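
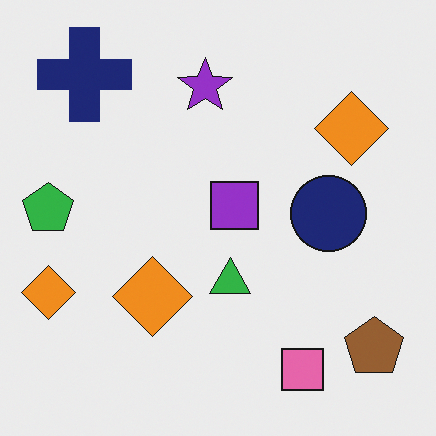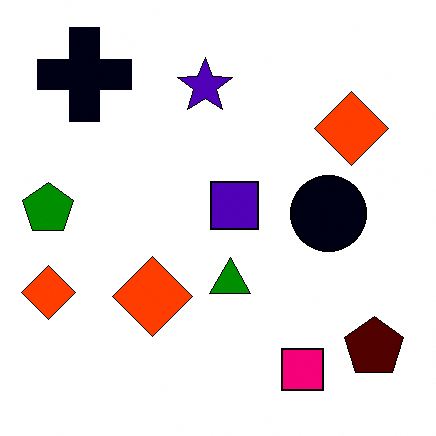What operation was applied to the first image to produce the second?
This is the original image boosted in contrast.

Tones are pushed away from mid-grey across the whole image — a global contrast change.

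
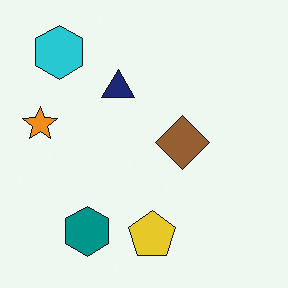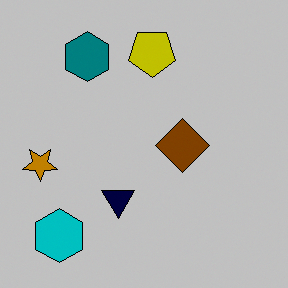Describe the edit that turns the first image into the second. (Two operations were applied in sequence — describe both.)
The second image is the first flipped vertically (top ↔ bottom), then heavily posterized to just a handful of flat colors.

The cyan hexagon is in the top-left of the first image and the bottom-left of the second — shapes on opposite sides of the horizontal midline have swapped in a mirror flip. Each flat color has snapped to a coarser quantized level — most visibly, the near-white background has dropped to a flat grey.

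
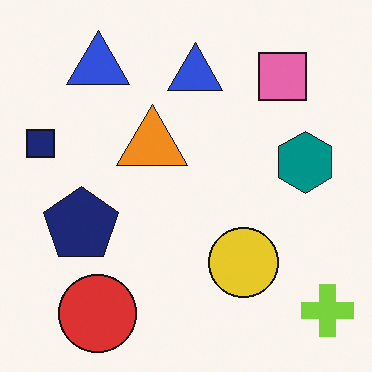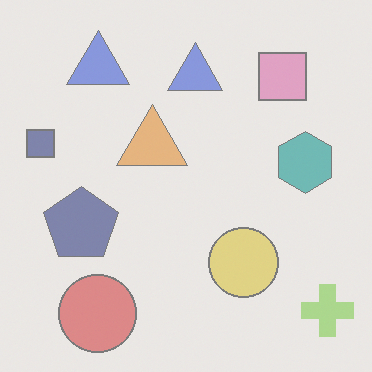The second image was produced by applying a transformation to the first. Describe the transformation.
It was given much lower contrast.

Tones are pushed toward mid-grey across the whole image — a global contrast change.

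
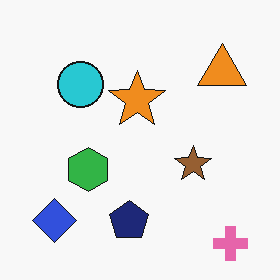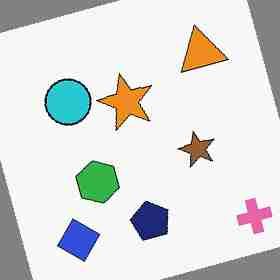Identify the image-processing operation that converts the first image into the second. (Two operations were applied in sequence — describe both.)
It was rotated counter-clockwise by a clearly visible amount, then heavily JPEG-compressed with obvious blocking artifacts.

Every shape is tilted by the same angle and the image corners show triangular fill wedges — a whole-image rotation by a non-right angle. Blocky 8×8 compression artifacts appear around shape edges and the flat background shows ringing — characteristic JPEG degradation.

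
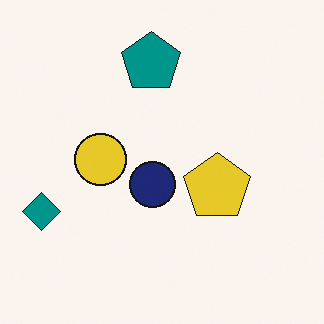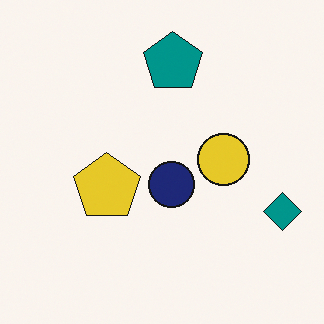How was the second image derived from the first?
Flipped horizontally (left ↔ right).

The teal diamond is in the left of the first image and the right of the second — shapes on opposite sides of the vertical midline have swapped in a mirror flip.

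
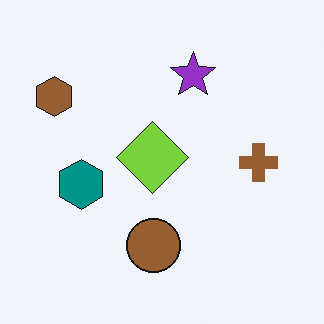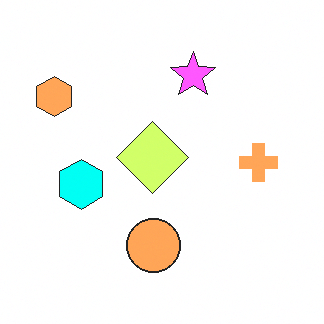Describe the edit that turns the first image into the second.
The transformation is: substantially brightened.

Every pixel — background and shapes alike — is uniformly brightened.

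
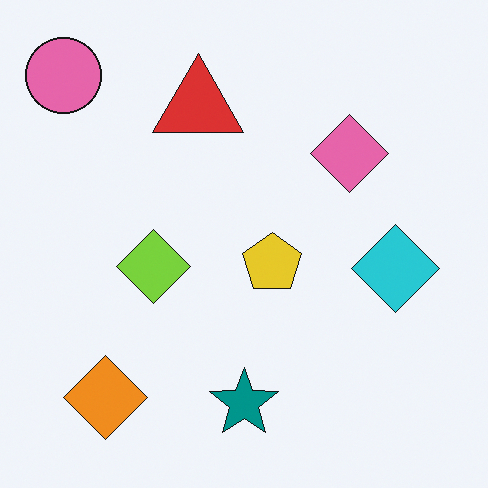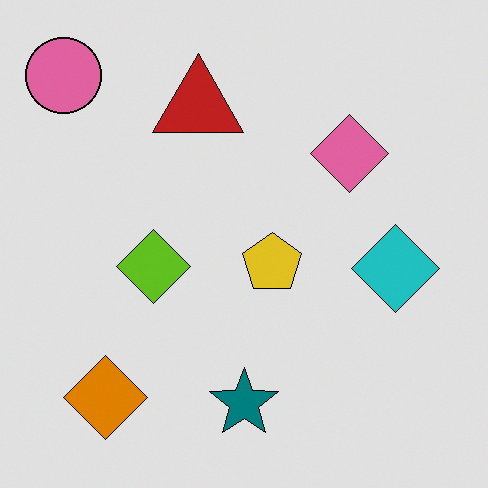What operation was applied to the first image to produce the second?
Posterized to a reduced palette.

Each flat color has snapped to a coarser quantized level — most visibly, the near-white background has dropped to a flat grey.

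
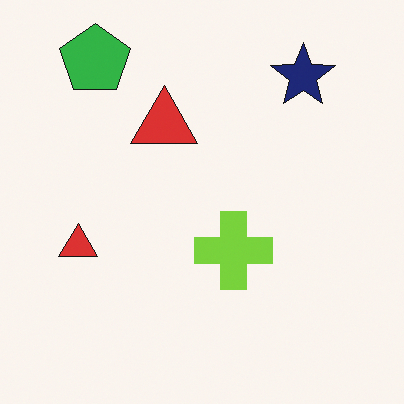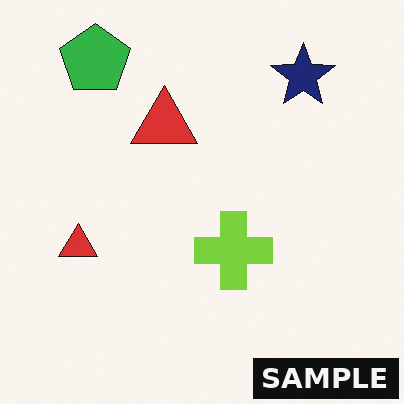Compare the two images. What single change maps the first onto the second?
Watermarked with the text "SAMPLE" in the lower-right corner.

A dark label reading "SAMPLE" appears in the lower-right corner.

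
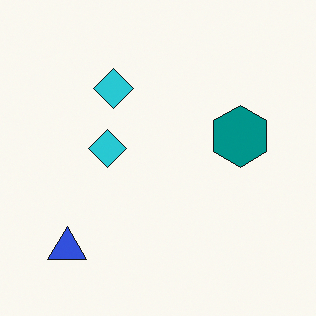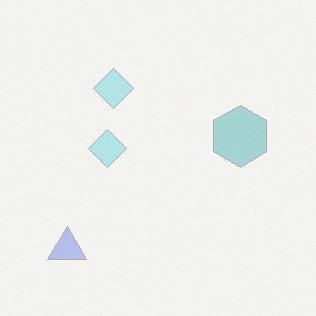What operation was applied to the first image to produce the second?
This is the original image given much lower contrast.

Tones are pushed toward mid-grey across the whole image — a global contrast change.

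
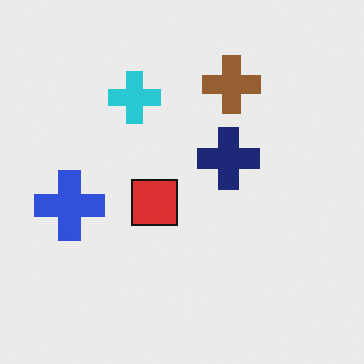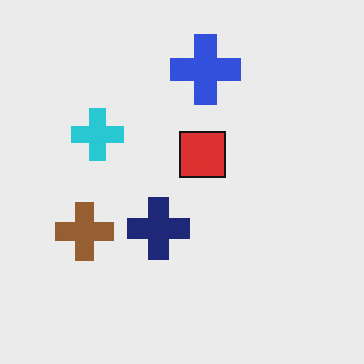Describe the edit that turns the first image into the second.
Transposed (reflected across the top-left ↔ bottom-right diagonal).

Shapes have swapped their row and column positions — what was in the top-right is now in the bottom-left — a diagonal reflection.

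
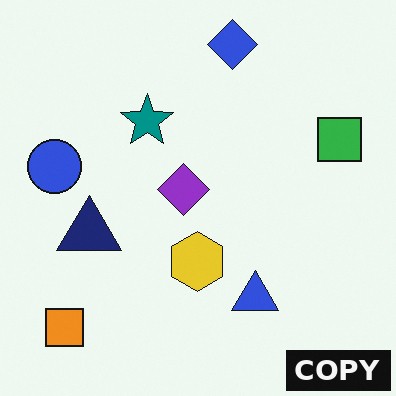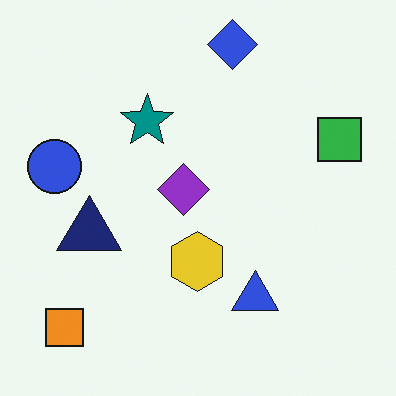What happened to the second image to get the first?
Watermarked with the text "COPY" in the lower-right corner.

A dark label reading "COPY" appears in the lower-right corner.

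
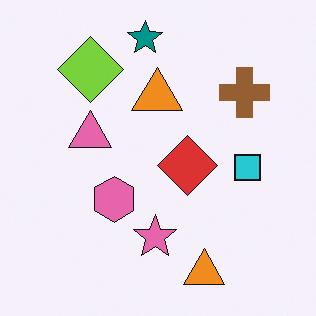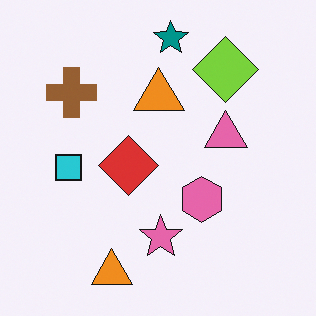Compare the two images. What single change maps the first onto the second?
The image was flipped horizontally (left ↔ right).

The cyan square is in the right of the first image and the left of the second — shapes on opposite sides of the vertical midline have swapped in a mirror flip.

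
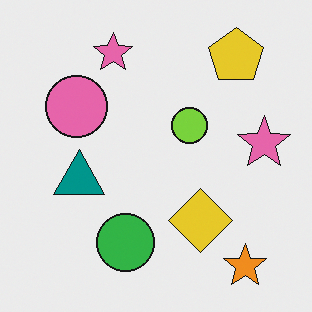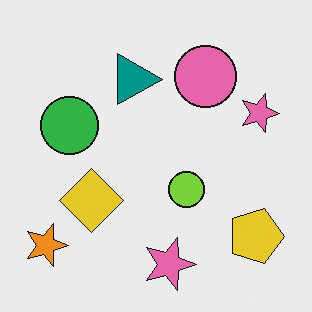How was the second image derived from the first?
This is the original image rotated 90° clockwise.

The orange star sits in the bottom-right of the first image and the bottom-left of the second — consistent with a whole-image 90° clockwise rotation.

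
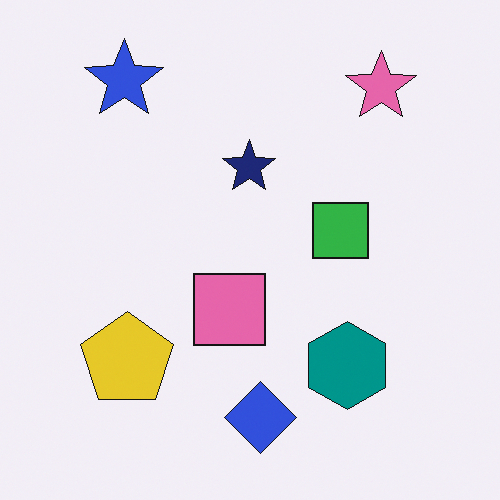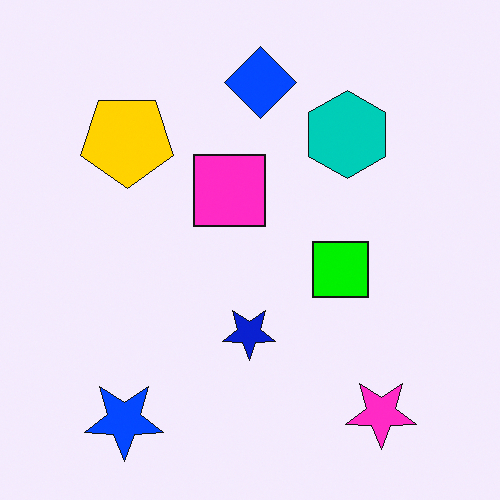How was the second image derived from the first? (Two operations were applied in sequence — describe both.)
The image was flipped vertically (top ↔ bottom), then heavily oversaturated.

The blue star is in the top-left of the first image and the bottom-left of the second — shapes on opposite sides of the horizontal midline have swapped in a mirror flip. All colors are more vivid — a global saturation change.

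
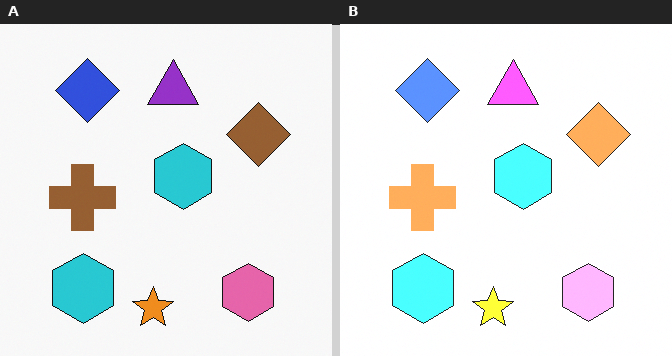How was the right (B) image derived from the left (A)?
This is the original image substantially brightened.

Every pixel — background and shapes alike — is uniformly brightened.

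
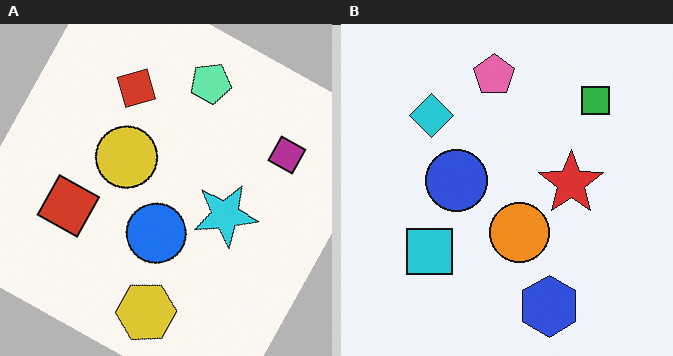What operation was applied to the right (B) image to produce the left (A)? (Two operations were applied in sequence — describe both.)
This is the original image rotated clockwise by a moderate amount, then hue-shifted through roughly half the color wheel.

Every shape is tilted by the same angle and the image corners show triangular fill wedges — a whole-image rotation by a non-right angle. Every shape's color has rotated by the same amount around the hue wheel — a uniform hue shift.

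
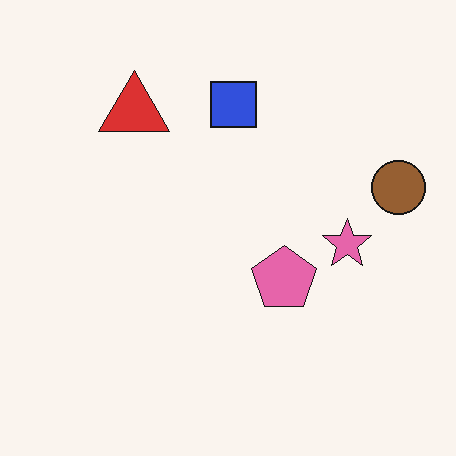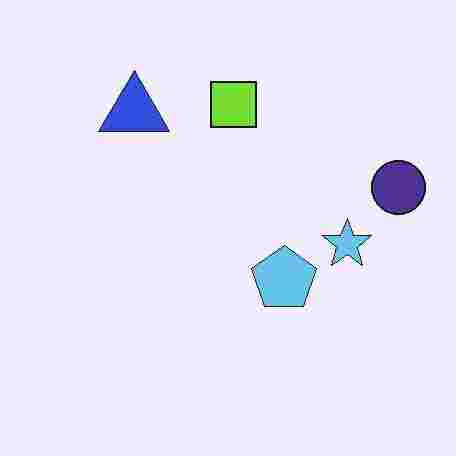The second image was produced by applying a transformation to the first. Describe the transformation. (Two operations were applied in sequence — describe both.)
The second image is the first hue-shifted by a large amount, then degraded with heavy JPEG compression.

Every shape's color has rotated by the same amount around the hue wheel — a uniform hue shift. Blocky 8×8 compression artifacts appear around shape edges and the flat background shows ringing — characteristic JPEG degradation.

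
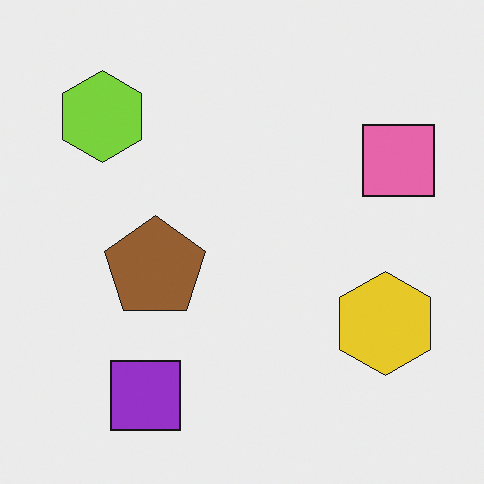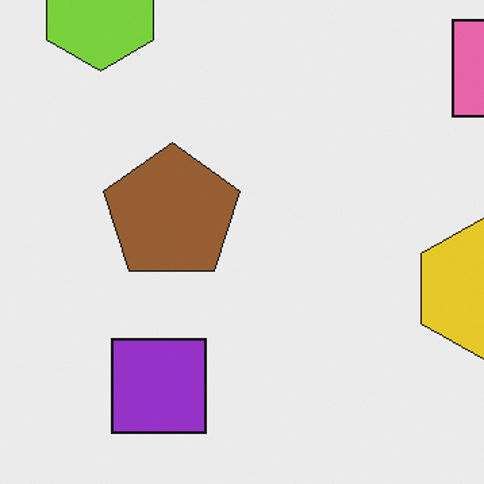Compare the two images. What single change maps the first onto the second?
The second image is the first cropped to a modestly smaller region and rescaled.

The visible shapes are larger and the field of view is narrower; shapes near the original edges may be partly or wholly outside the frame — a crop-and-rescale.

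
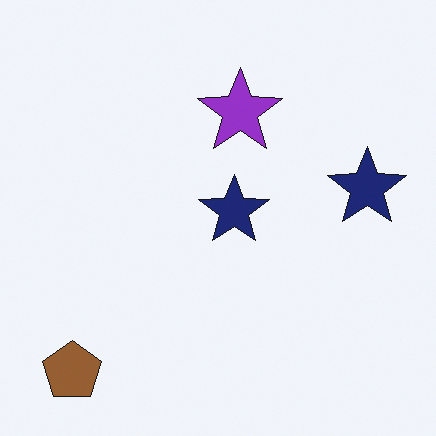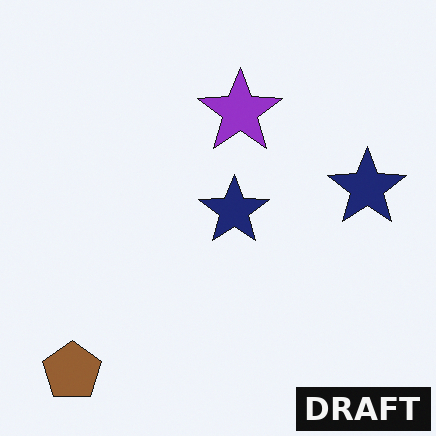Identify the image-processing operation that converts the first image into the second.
This is the original image watermarked with the text "DRAFT" in the lower-right corner.

A dark label reading "DRAFT" appears in the lower-right corner.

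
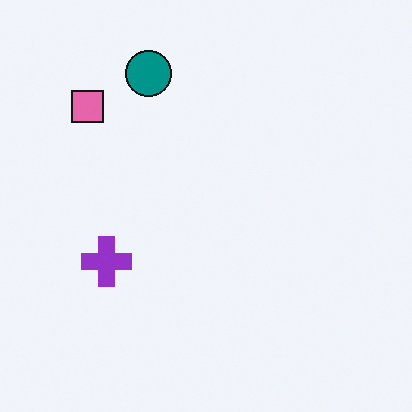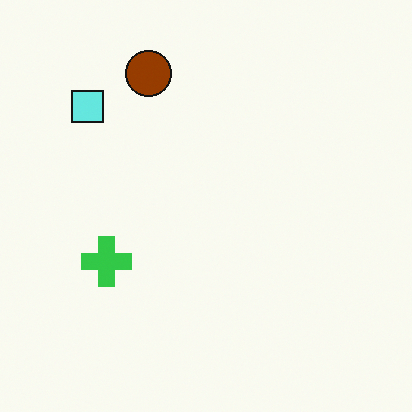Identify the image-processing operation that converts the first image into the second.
Hue-shifted through roughly half the color wheel.

Every shape's color has rotated by the same amount around the hue wheel — a uniform hue shift.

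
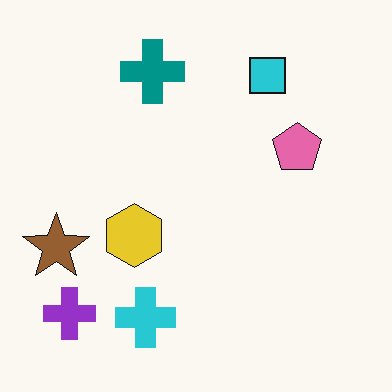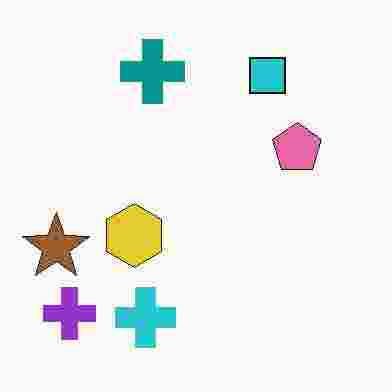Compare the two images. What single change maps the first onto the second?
Degraded with heavy JPEG compression.

Blocky 8×8 compression artifacts appear around shape edges and the flat background shows ringing — characteristic JPEG degradation.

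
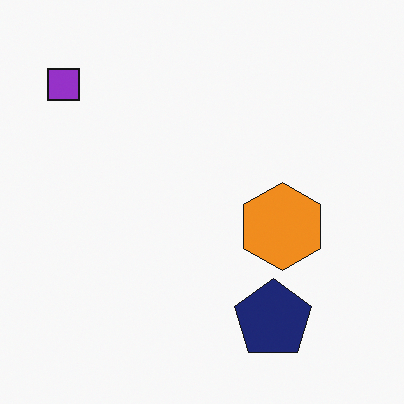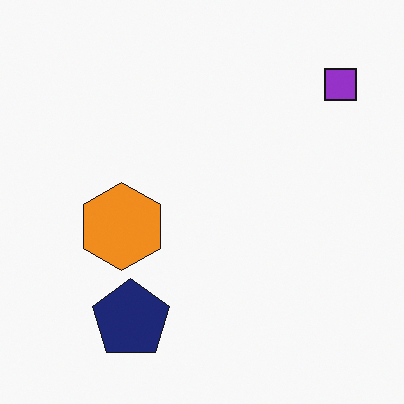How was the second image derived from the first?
The second image is the first flipped horizontally (left ↔ right).

The purple square is in the top-left of the first image and the top-right of the second — shapes on opposite sides of the vertical midline have swapped in a mirror flip.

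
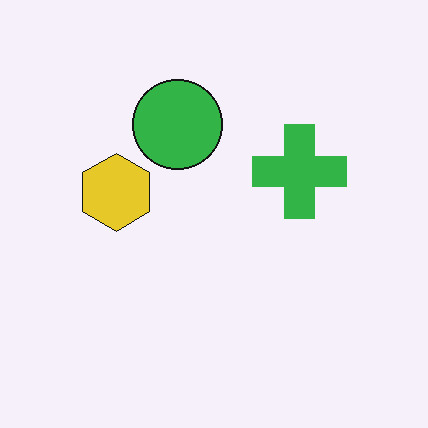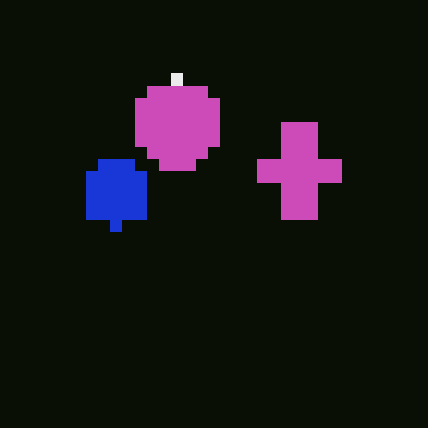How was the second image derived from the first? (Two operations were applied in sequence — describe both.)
This is the original image heavily pixelated into large blocks, then color-inverted (negative).

Shapes are reduced to large square blocks; fine edges and outlines are lost — a downscale-then-upscale (mosaic) effect. The light background has become dark and every shape's color is its complement — a photographic negative.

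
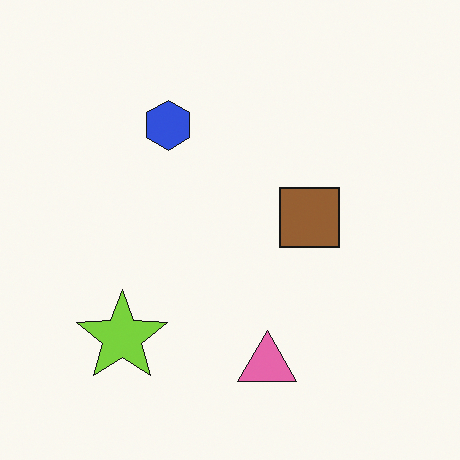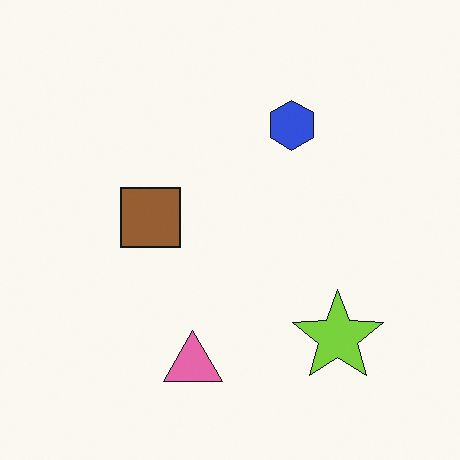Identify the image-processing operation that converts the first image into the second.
This is the original image flipped horizontally (left ↔ right).

The lime star is in the bottom-left of the first image and the bottom-right of the second — shapes on opposite sides of the vertical midline have swapped in a mirror flip.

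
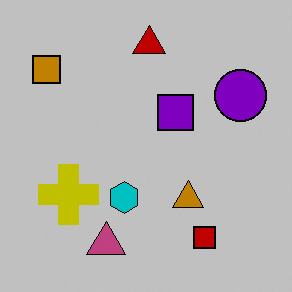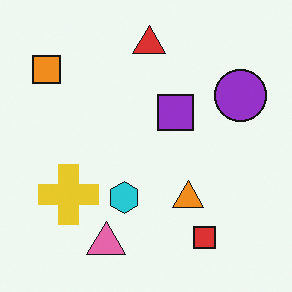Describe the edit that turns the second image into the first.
It was heavily posterized to just a handful of flat colors.

Each flat color has snapped to a coarser quantized level — most visibly, the near-white background has dropped to a flat grey.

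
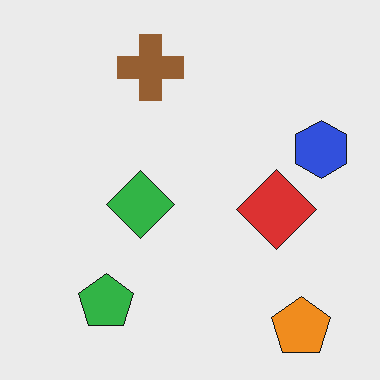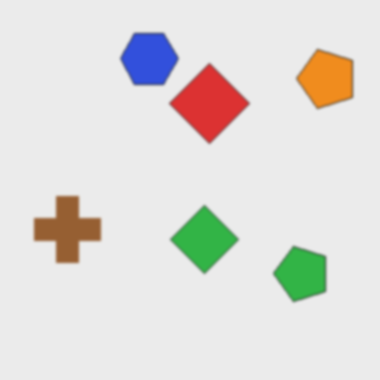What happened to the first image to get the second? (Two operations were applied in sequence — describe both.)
The image was rotated 90° counter-clockwise, then slightly softened.

The orange pentagon sits in the bottom-right of the first image and the top-right of the second — consistent with a whole-image 90° counter-clockwise rotation. Shape edges and outlines are uniformly softened across the whole image.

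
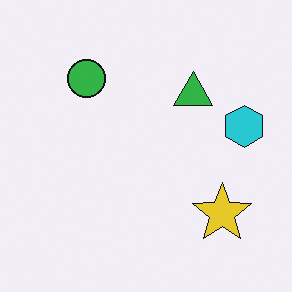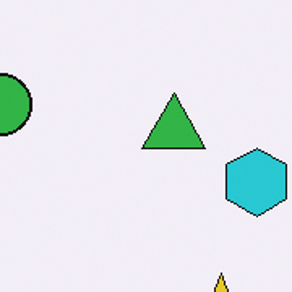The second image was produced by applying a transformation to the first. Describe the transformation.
This is the original image cropped to a noticeably smaller region and rescaled.

The visible shapes are larger and the field of view is narrower; shapes near the original edges may be partly or wholly outside the frame — a crop-and-rescale.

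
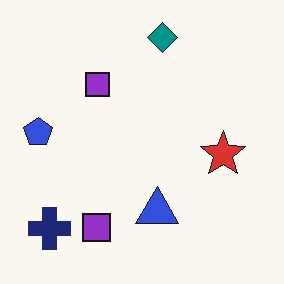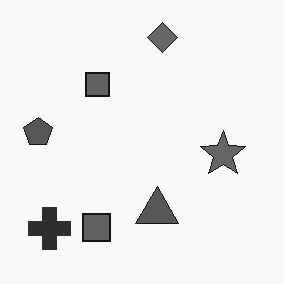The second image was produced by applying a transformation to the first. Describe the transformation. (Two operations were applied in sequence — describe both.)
The second image is the first converted to grayscale, then given moderate JPEG compression.

All color is removed — every shape is now a shade of grey. Blocky 8×8 compression artifacts appear around shape edges and the flat background shows ringing — characteristic JPEG degradation.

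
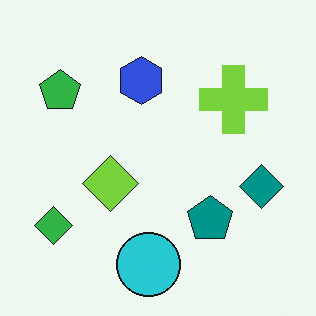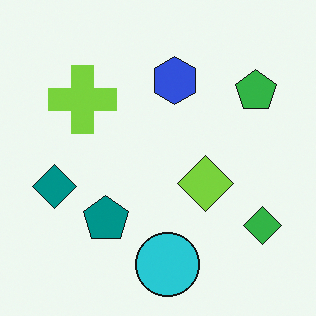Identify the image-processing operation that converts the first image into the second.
Flipped horizontally (left ↔ right).

The green diamond is in the bottom-left of the first image and the bottom-right of the second — shapes on opposite sides of the vertical midline have swapped in a mirror flip.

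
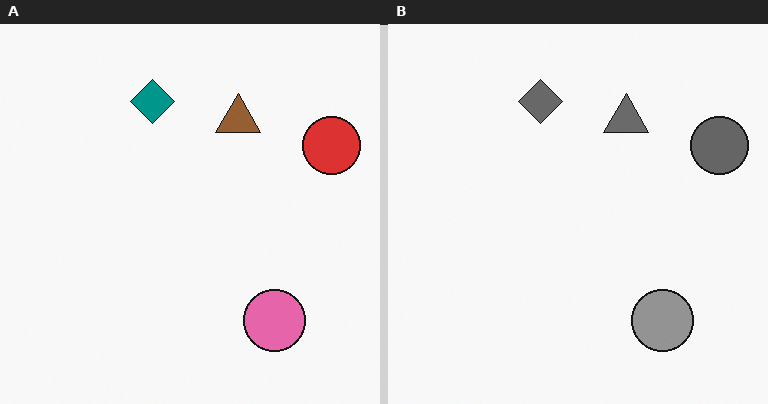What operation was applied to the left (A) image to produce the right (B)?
It was converted to grayscale.

All color is removed — every shape is now a shade of grey.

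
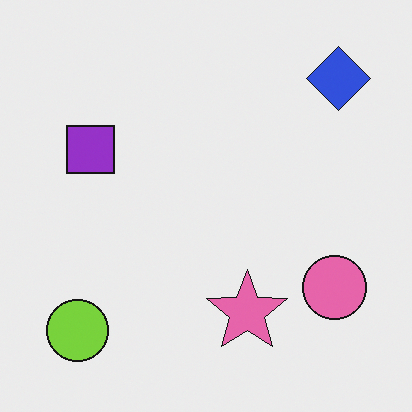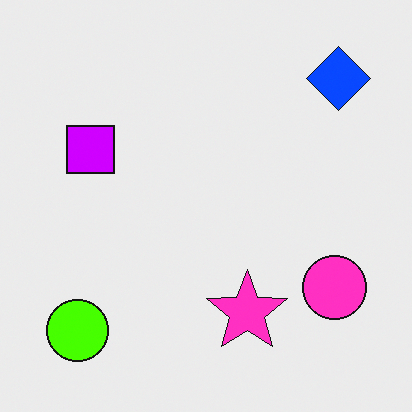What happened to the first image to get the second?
This is the original image heavily oversaturated.

All colors are more vivid — a global saturation change.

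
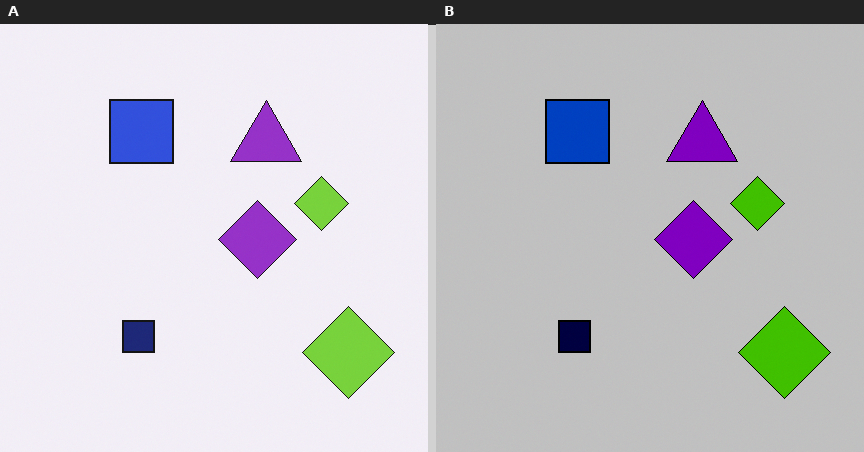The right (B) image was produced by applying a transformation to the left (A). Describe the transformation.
The right (B) image is the left (A) aggressively posterized.

Each flat color has snapped to a coarser quantized level — most visibly, the near-white background has dropped to a flat grey.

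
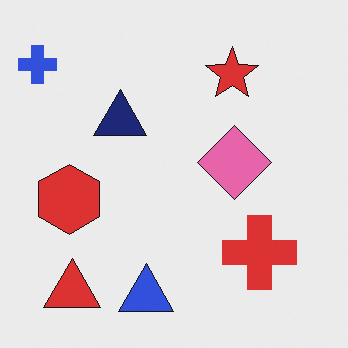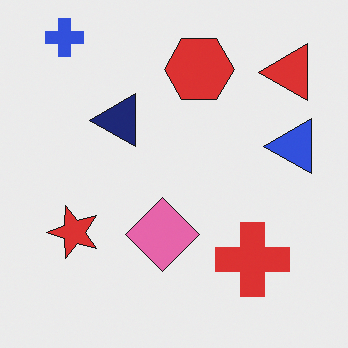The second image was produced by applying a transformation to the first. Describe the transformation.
Transposed (reflected across the top-left ↔ bottom-right diagonal).

Shapes have swapped their row and column positions — what was in the top-right is now in the bottom-left — a diagonal reflection.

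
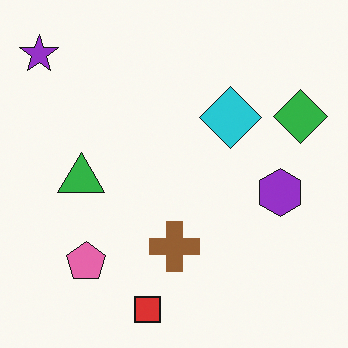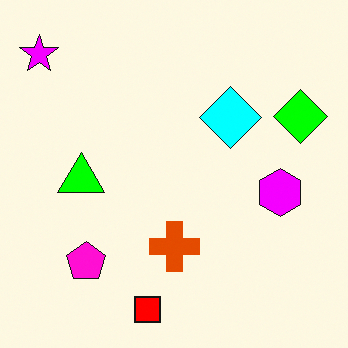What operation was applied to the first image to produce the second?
The transformation is: heavily oversaturated.

All colors are more vivid — a global saturation change.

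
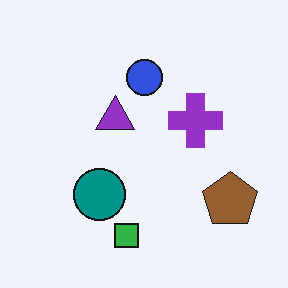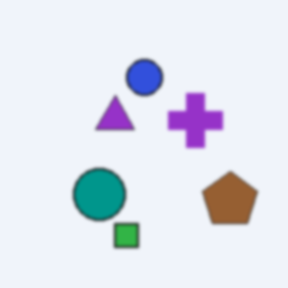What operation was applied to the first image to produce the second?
The transformation is: lightly blurred.

Shape edges and outlines are uniformly softened across the whole image.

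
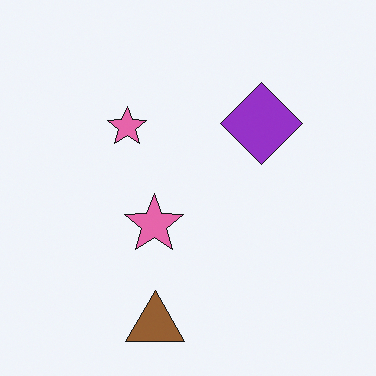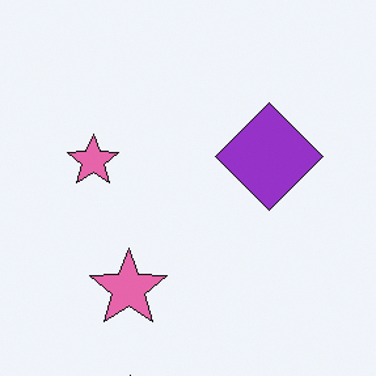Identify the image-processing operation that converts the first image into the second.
This is the original image cropped to a modestly smaller region and rescaled.

The visible shapes are larger and the field of view is narrower; shapes near the original edges may be partly or wholly outside the frame — a crop-and-rescale.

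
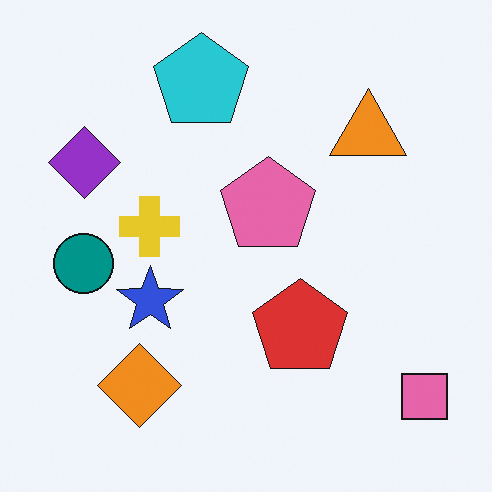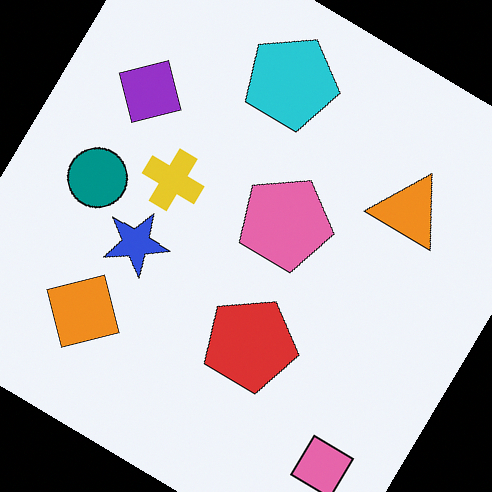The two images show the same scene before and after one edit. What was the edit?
It was rotated clockwise by a large amount — several tens of degrees.

Every shape is tilted by the same angle and the image corners show triangular fill wedges — a whole-image rotation by a non-right angle.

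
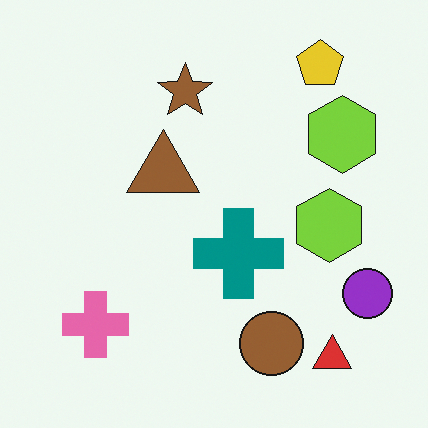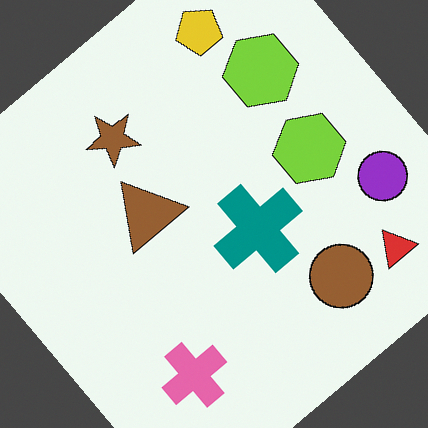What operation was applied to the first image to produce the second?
The transformation is: rotated counter-clockwise by a large amount — several tens of degrees.

Every shape is tilted by the same angle and the image corners show triangular fill wedges — a whole-image rotation by a non-right angle.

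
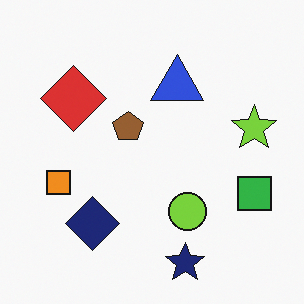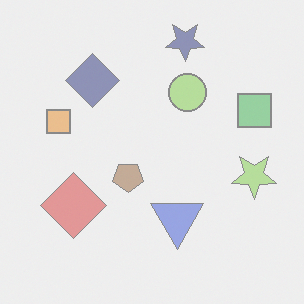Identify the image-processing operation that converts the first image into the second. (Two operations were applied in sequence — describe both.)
The transformation is: given much lower contrast, then flipped vertically (top ↔ bottom).

Tones are pushed toward mid-grey across the whole image — a global contrast change. The navy star is in the bottom of the first image and the top of the second — shapes on opposite sides of the horizontal midline have swapped in a mirror flip.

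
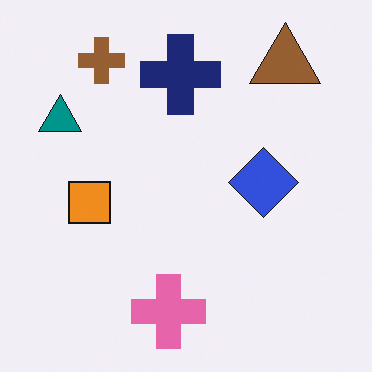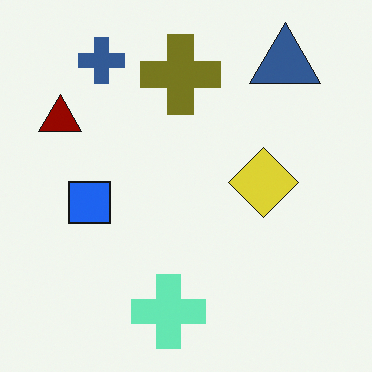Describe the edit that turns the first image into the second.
The second image is the first hue-shifted by a large amount.

Every shape's color has rotated by the same amount around the hue wheel — a uniform hue shift.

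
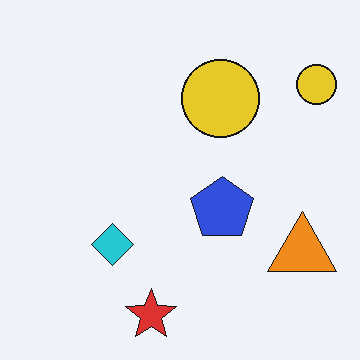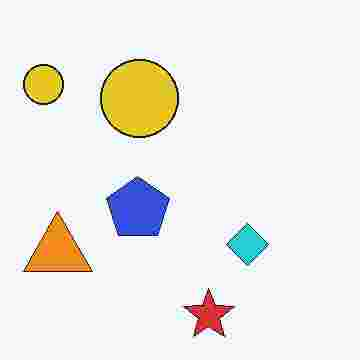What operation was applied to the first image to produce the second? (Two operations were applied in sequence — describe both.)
It was flipped horizontally (left ↔ right), then heavily JPEG-compressed with obvious blocking artifacts.

The orange triangle is in the bottom-right of the first image and the bottom-left of the second — shapes on opposite sides of the vertical midline have swapped in a mirror flip. Blocky 8×8 compression artifacts appear around shape edges and the flat background shows ringing — characteristic JPEG degradation.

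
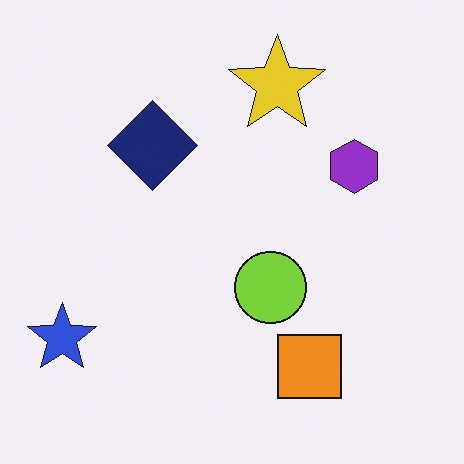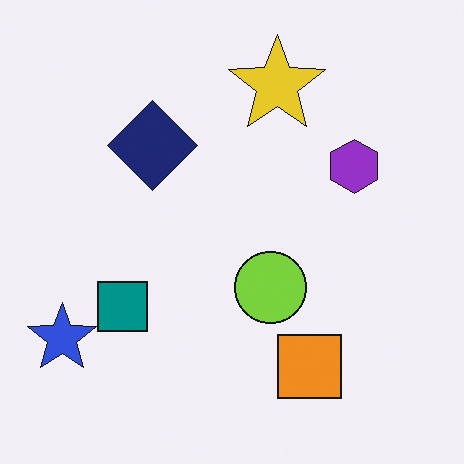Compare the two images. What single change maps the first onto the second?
The image was overlaid with an additional teal square.

A teal square appears in the second image that is absent from the first.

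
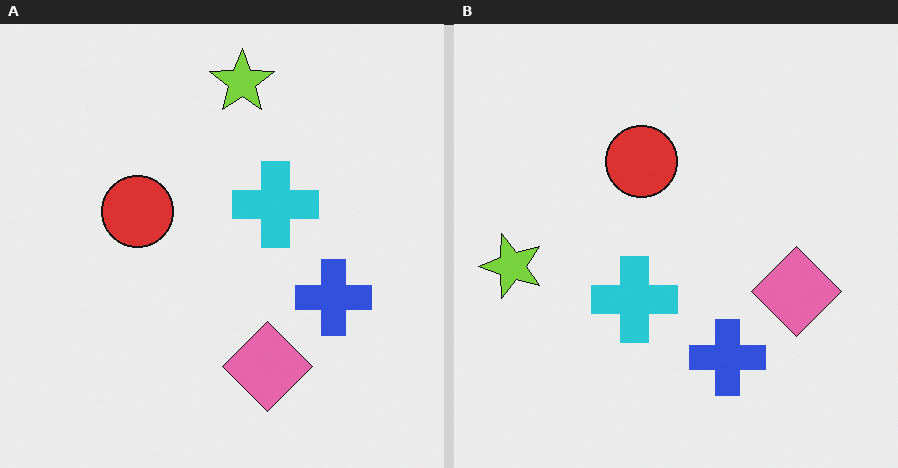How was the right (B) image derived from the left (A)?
This is the original image transposed (reflected across the top-left ↔ bottom-right diagonal).

Shapes have swapped their row and column positions — what was in the top-right is now in the bottom-left — a diagonal reflection.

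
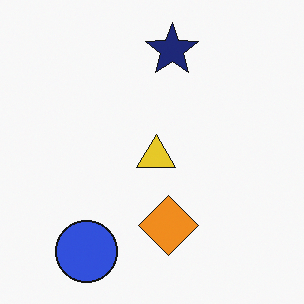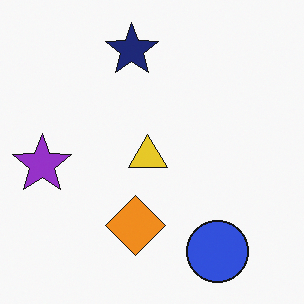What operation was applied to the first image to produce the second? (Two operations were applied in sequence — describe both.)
The image was flipped horizontally (left ↔ right), then overlaid with an additional purple star.

The blue circle is in the bottom-left of the first image and the bottom-right of the second — shapes on opposite sides of the vertical midline have swapped in a mirror flip. A purple star appears in the second image that is absent from the first.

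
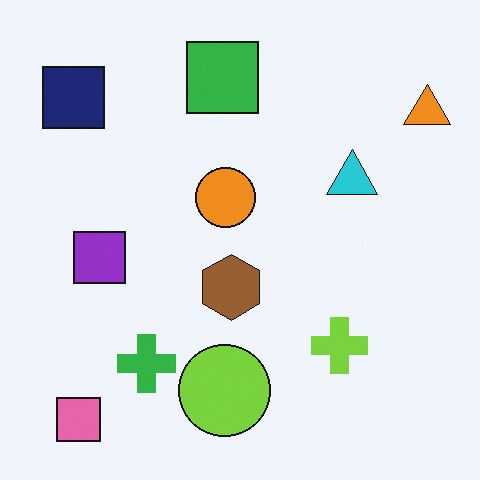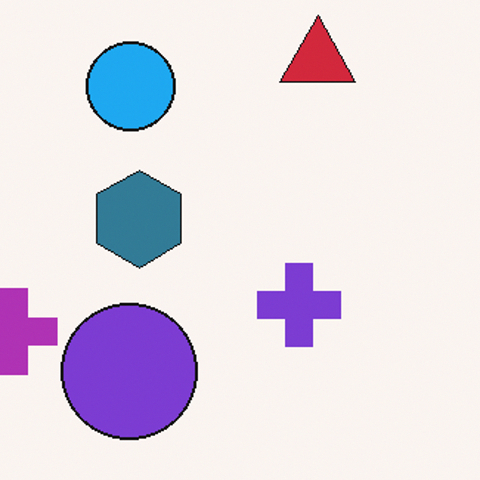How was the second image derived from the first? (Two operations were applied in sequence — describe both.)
This is the original image hue-shifted through roughly half the color wheel, then cropped to a modestly smaller region and rescaled.

Every shape's color has rotated by the same amount around the hue wheel — a uniform hue shift. The visible shapes are larger and the field of view is narrower; shapes near the original edges may be partly or wholly outside the frame — a crop-and-rescale.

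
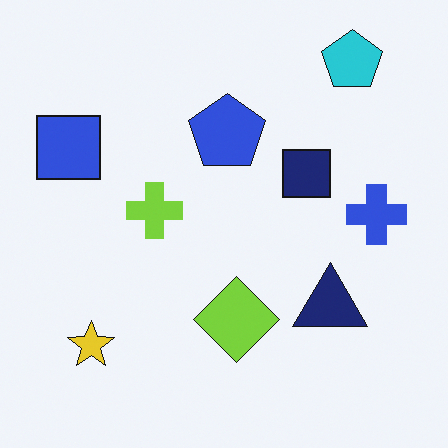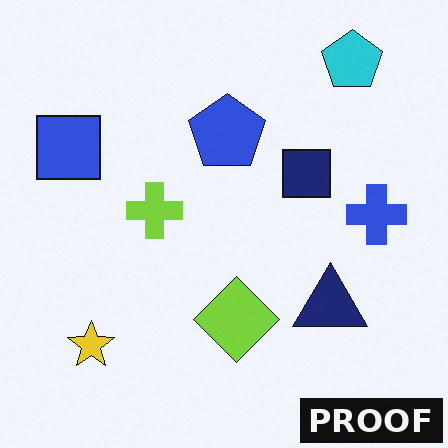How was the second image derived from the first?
The image was watermarked with the text "PROOF" in the lower-right corner.

A dark label reading "PROOF" appears in the lower-right corner.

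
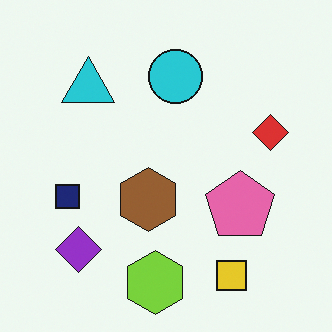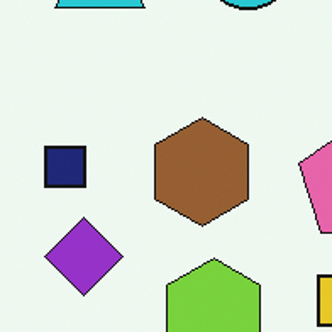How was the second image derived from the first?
The transformation is: cropped tightly and scaled back up.

The visible shapes are larger and the field of view is narrower; shapes near the original edges may be partly or wholly outside the frame — a crop-and-rescale.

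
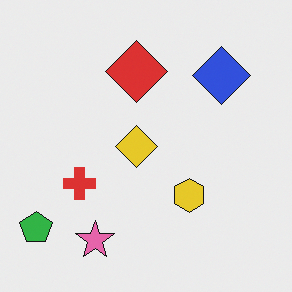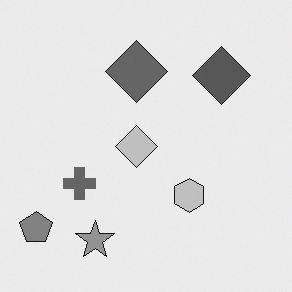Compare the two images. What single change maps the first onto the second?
The transformation is: converted to grayscale.

All color is removed — every shape is now a shade of grey.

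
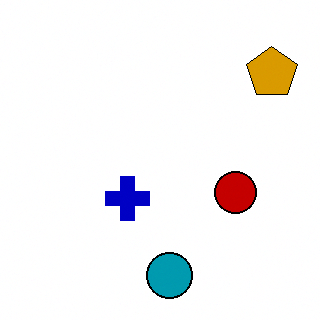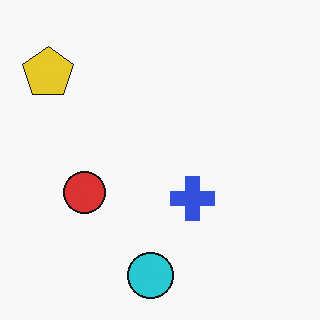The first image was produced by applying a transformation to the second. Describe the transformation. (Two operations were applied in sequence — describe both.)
The image was flipped horizontally (left ↔ right), then given much higher contrast.

The yellow pentagon is in the top-left of the second image and the top-right of the first — shapes on opposite sides of the vertical midline have swapped in a mirror flip. Tones are pushed away from mid-grey across the whole image — a global contrast change.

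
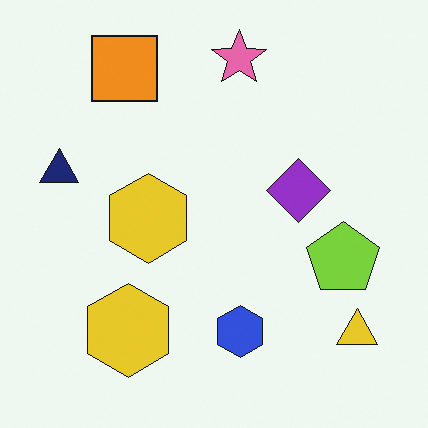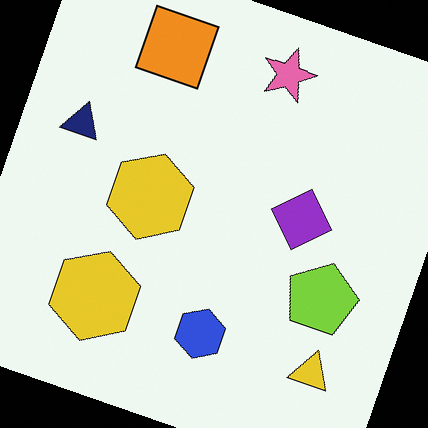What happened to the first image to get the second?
The second image is the first rotated clockwise by a clearly visible amount.

Every shape is tilted by the same angle and the image corners show triangular fill wedges — a whole-image rotation by a non-right angle.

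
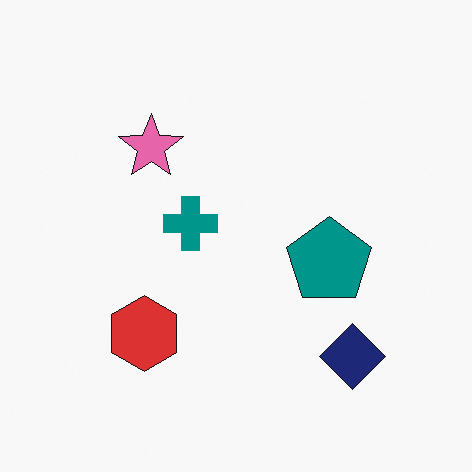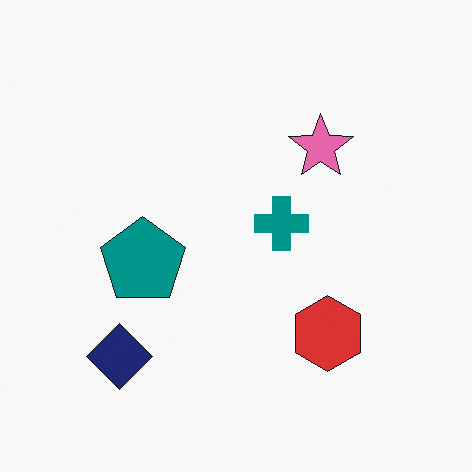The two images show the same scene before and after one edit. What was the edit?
The image was flipped horizontally (left ↔ right).

The navy diamond is in the bottom-right of the first image and the bottom-left of the second — shapes on opposite sides of the vertical midline have swapped in a mirror flip.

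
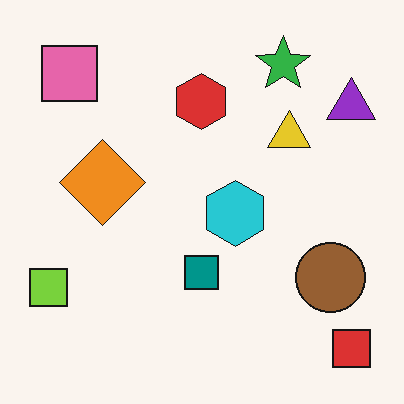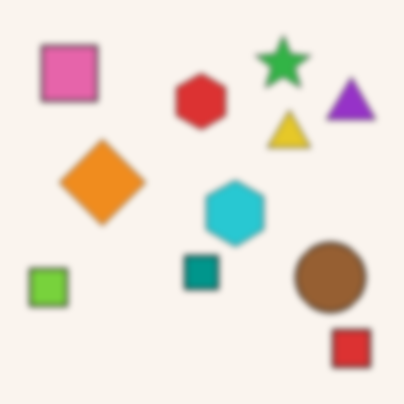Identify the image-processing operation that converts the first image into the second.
The image was moderately blurred.

Shape edges and outlines are uniformly softened across the whole image.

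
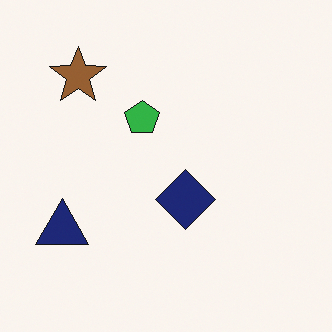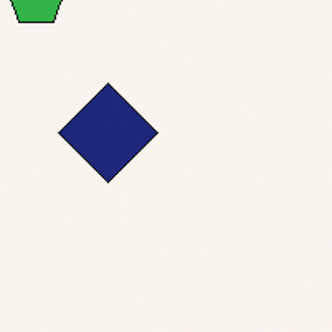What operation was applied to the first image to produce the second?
It was cropped to a noticeably smaller region and rescaled.

The visible shapes are larger and the field of view is narrower; shapes near the original edges may be partly or wholly outside the frame — a crop-and-rescale.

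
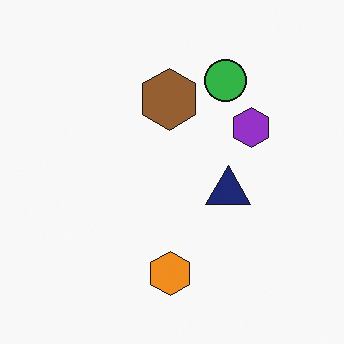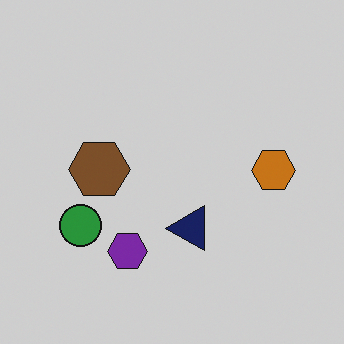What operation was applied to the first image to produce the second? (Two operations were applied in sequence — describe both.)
The transformation is: transposed (reflected across the top-left ↔ bottom-right diagonal), then slightly darkened.

Shapes have swapped their row and column positions — what was in the top-right is now in the bottom-left — a diagonal reflection. Every pixel — background and shapes alike — is uniformly darkened.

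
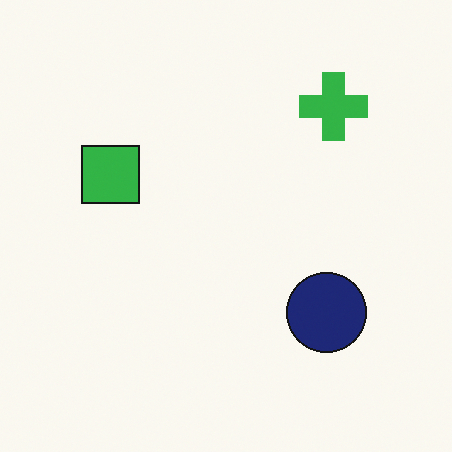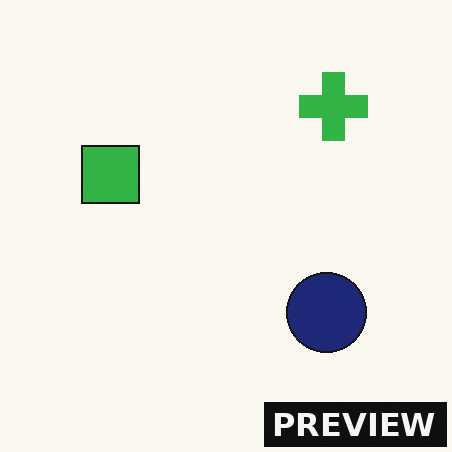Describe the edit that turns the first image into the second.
The image was watermarked with the text "PREVIEW" in the lower-right corner.

A dark label reading "PREVIEW" appears in the lower-right corner.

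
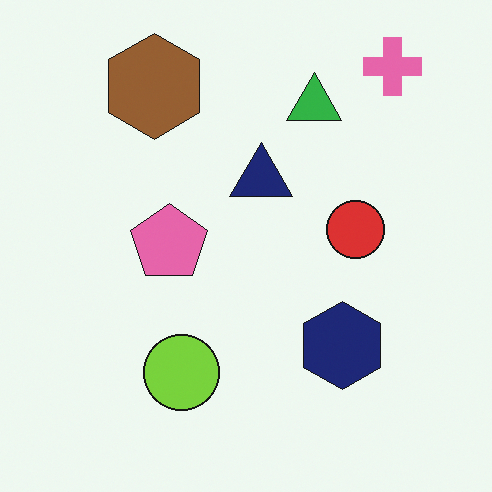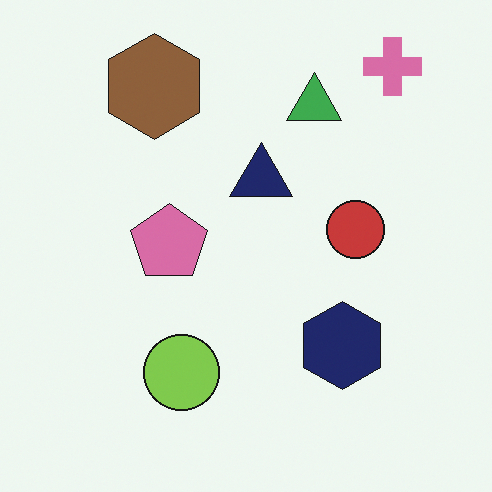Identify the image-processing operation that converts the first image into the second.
This is the original image slightly desaturated.

All colors are more muted and greyish — a global saturation change.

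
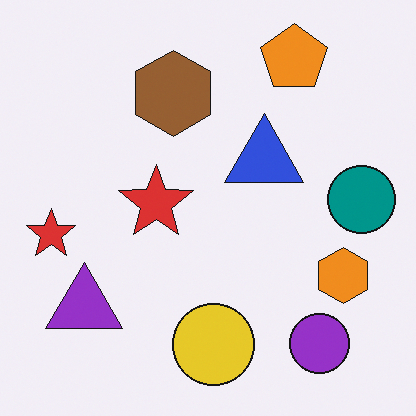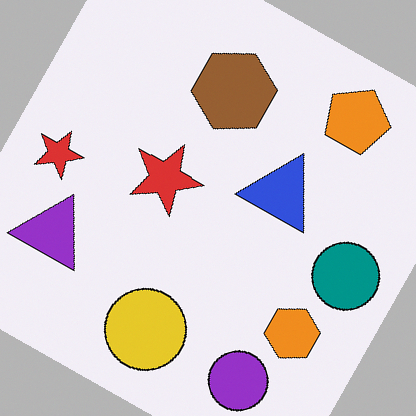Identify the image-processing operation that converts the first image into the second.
The transformation is: rotated clockwise by a clearly visible amount.

Every shape is tilted by the same angle and the image corners show triangular fill wedges — a whole-image rotation by a non-right angle.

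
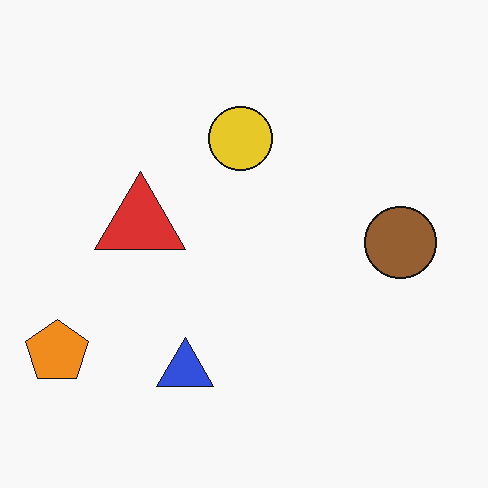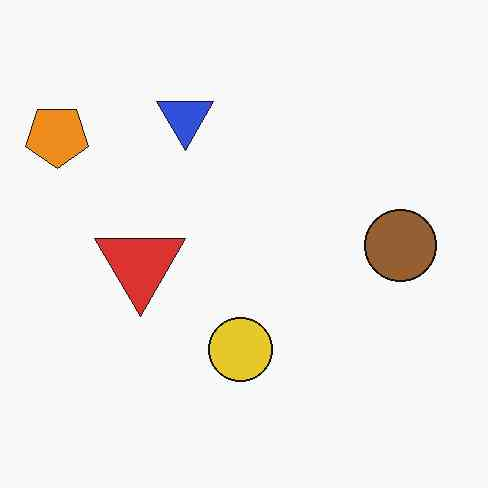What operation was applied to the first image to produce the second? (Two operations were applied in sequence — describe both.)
This is the original image given moderate JPEG compression, then flipped vertically (top ↔ bottom).

Blocky 8×8 compression artifacts appear around shape edges and the flat background shows ringing — characteristic JPEG degradation. The blue triangle is in the bottom of the first image and the top of the second — shapes on opposite sides of the horizontal midline have swapped in a mirror flip.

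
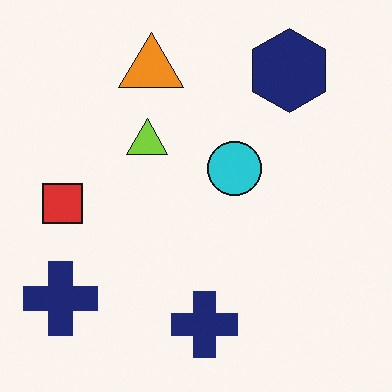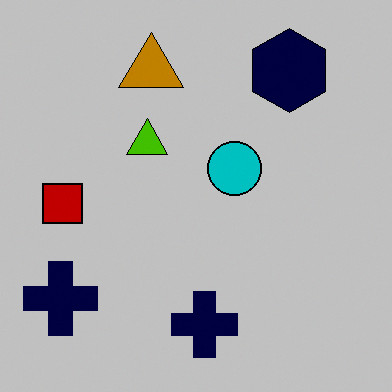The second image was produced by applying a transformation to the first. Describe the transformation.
The second image is the first heavily posterized to just a handful of flat colors.

Each flat color has snapped to a coarser quantized level — most visibly, the near-white background has dropped to a flat grey.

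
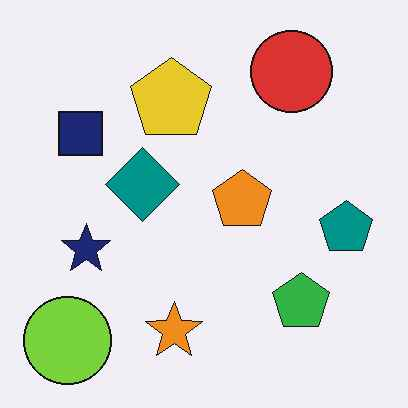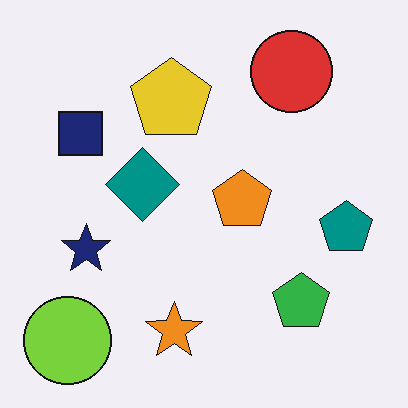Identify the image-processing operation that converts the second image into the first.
It was JPEG-compressed with visible artifacts.

Blocky 8×8 compression artifacts appear around shape edges and the flat background shows ringing — characteristic JPEG degradation.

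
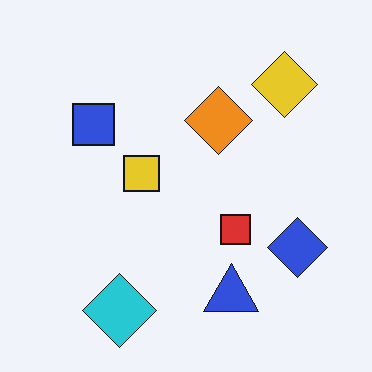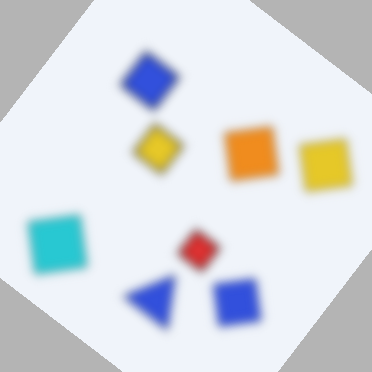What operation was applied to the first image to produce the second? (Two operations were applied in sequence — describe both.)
The transformation is: strongly gaussian-blurred, then rotated clockwise by a large amount — several tens of degrees.

Shape edges and outlines are uniformly softened across the whole image. Every shape is tilted by the same angle and the image corners show triangular fill wedges — a whole-image rotation by a non-right angle.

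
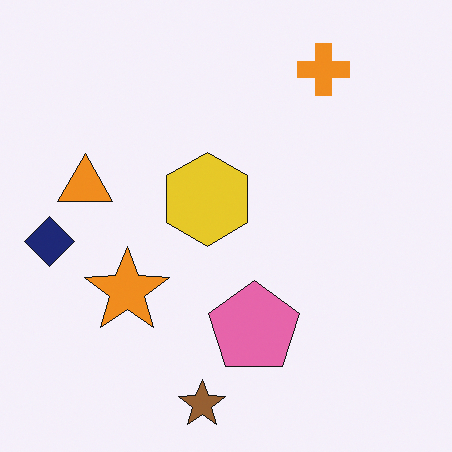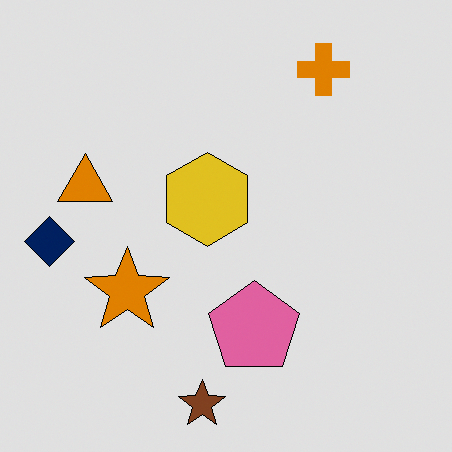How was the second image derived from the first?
It was moderately posterized.

Each flat color has snapped to a coarser quantized level — most visibly, the near-white background has dropped to a flat grey.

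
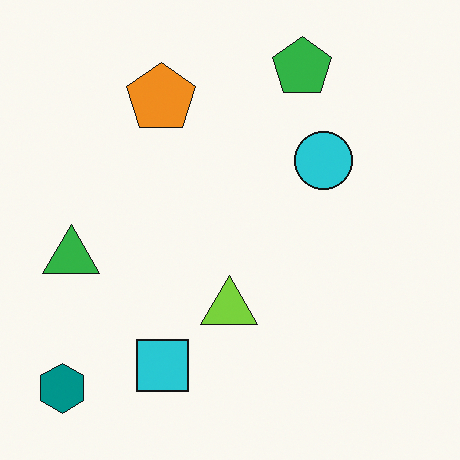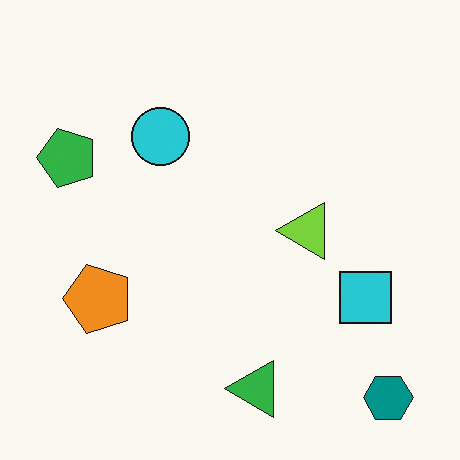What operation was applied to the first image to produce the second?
The transformation is: rotated 90° counter-clockwise.

The teal hexagon sits in the bottom-left of the first image and the bottom-right of the second — consistent with a whole-image 90° counter-clockwise rotation.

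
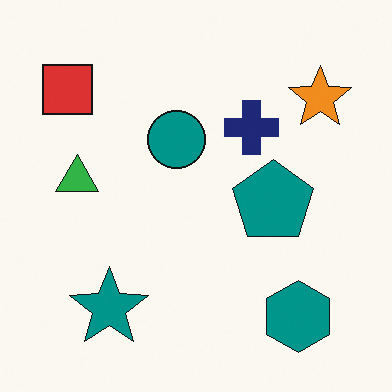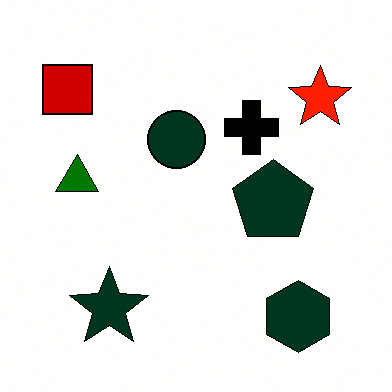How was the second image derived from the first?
The second image is the first given much higher contrast.

Tones are pushed away from mid-grey across the whole image — a global contrast change.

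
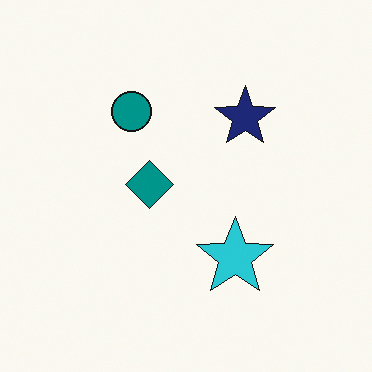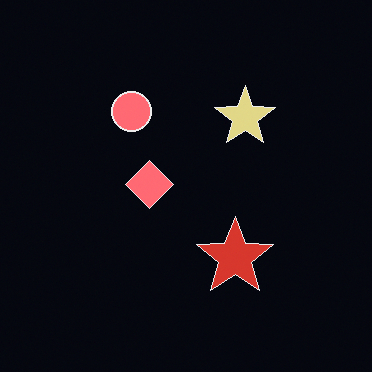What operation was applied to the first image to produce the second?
The second image is the first color-inverted (negative).

The light background has become dark and every shape's color is its complement — a photographic negative.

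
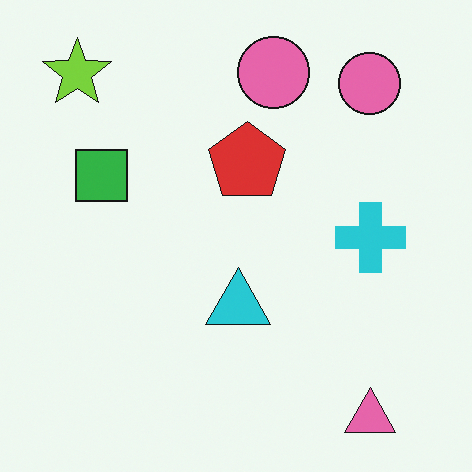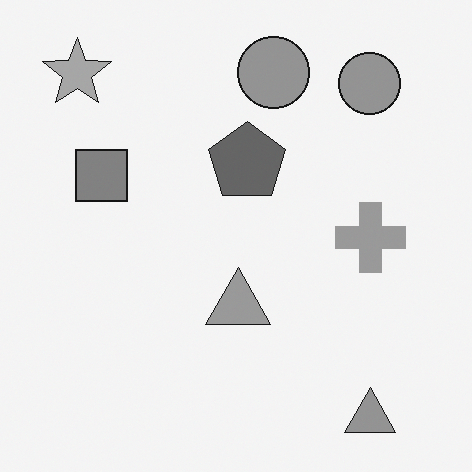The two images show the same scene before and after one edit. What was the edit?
The second image is the first converted to grayscale.

All color is removed — every shape is now a shade of grey.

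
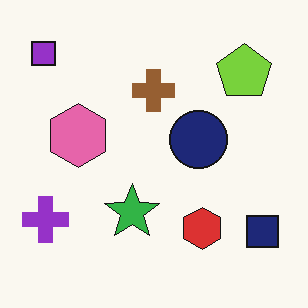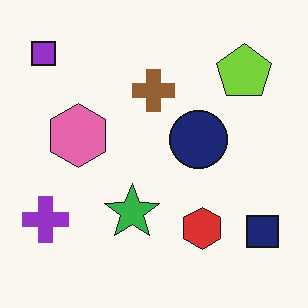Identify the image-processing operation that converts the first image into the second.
The image was given moderate JPEG compression.

Blocky 8×8 compression artifacts appear around shape edges and the flat background shows ringing — characteristic JPEG degradation.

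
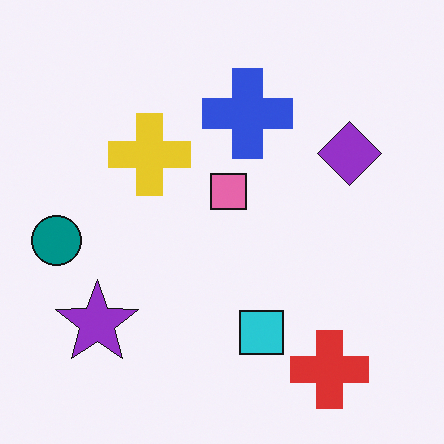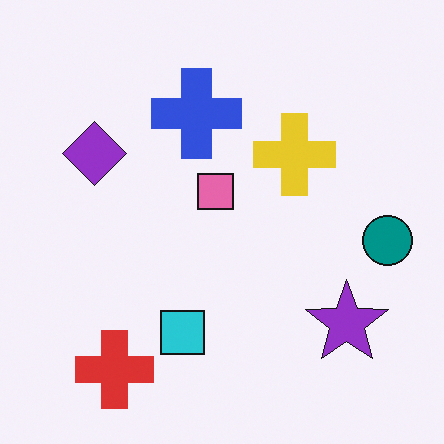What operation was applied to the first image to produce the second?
The transformation is: flipped horizontally (left ↔ right).

The teal circle is in the left of the first image and the right of the second — shapes on opposite sides of the vertical midline have swapped in a mirror flip.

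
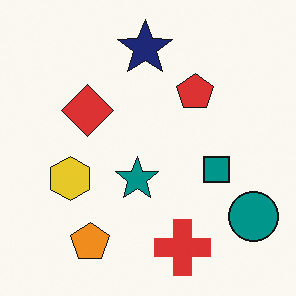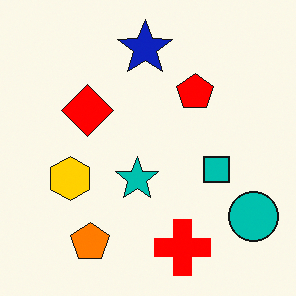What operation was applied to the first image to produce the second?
The second image is the first made much more vivid (saturation change).

All colors are more vivid — a global saturation change.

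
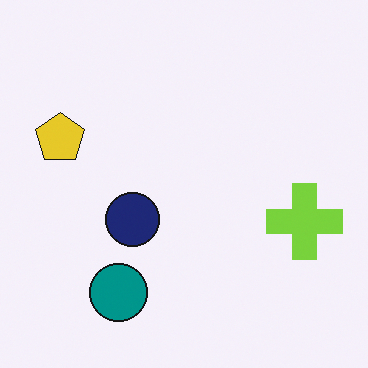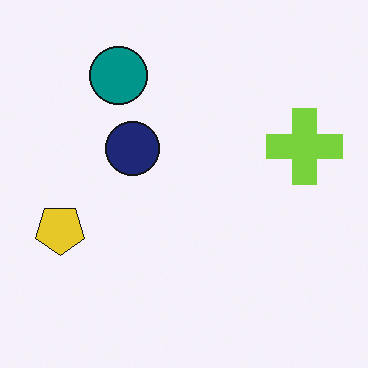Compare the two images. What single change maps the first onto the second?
The image was flipped vertically (top ↔ bottom).

The teal circle is in the bottom-left of the first image and the top-left of the second — shapes on opposite sides of the horizontal midline have swapped in a mirror flip.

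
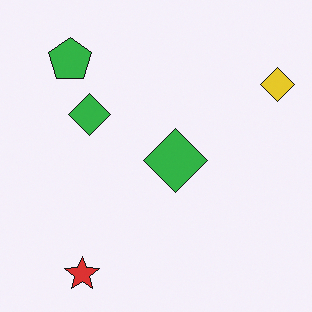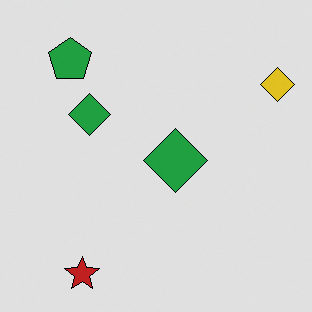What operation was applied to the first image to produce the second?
The second image is the first moderately posterized.

Each flat color has snapped to a coarser quantized level — most visibly, the near-white background has dropped to a flat grey.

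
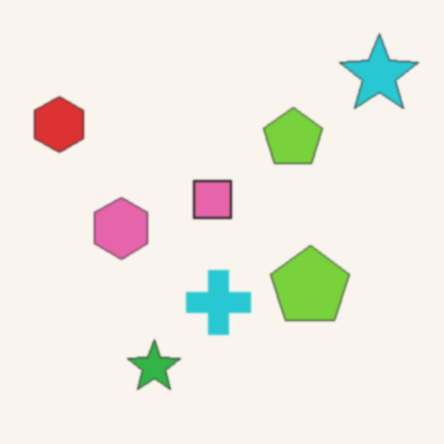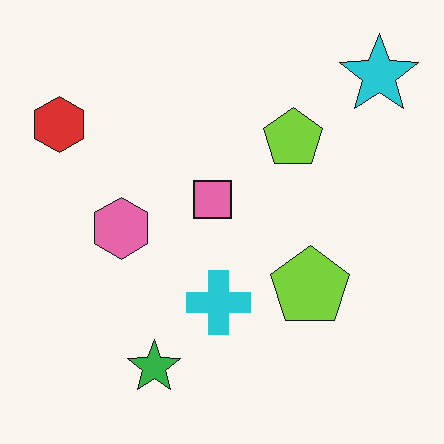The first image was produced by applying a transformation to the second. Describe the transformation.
It was lightly blurred.

Shape edges and outlines are uniformly softened across the whole image.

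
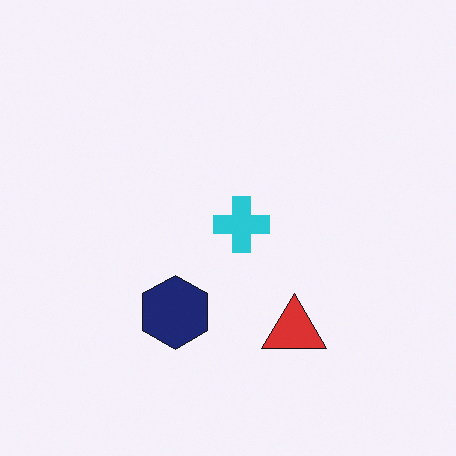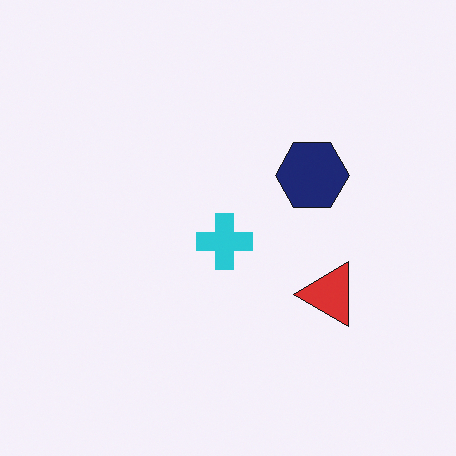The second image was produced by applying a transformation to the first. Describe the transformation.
The transformation is: transposed (reflected across the top-left ↔ bottom-right diagonal).

Shapes have swapped their row and column positions — what was in the top-right is now in the bottom-left — a diagonal reflection.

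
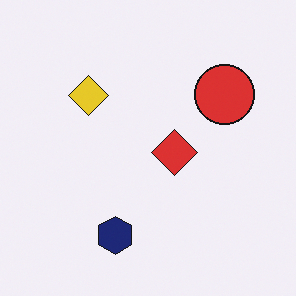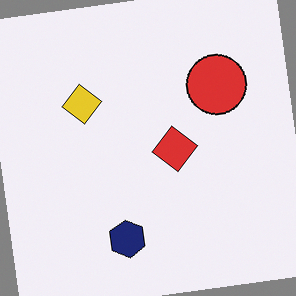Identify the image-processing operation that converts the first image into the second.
It was rotated counter-clockwise by a small amount.

Every shape is tilted by the same angle and the image corners show triangular fill wedges — a whole-image rotation by a non-right angle.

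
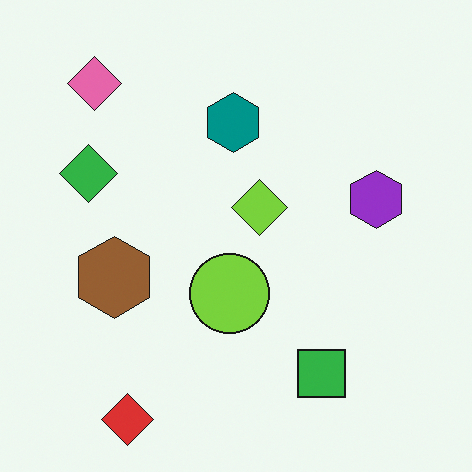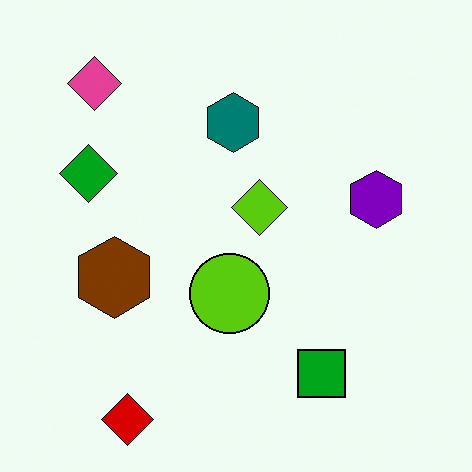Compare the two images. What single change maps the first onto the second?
The image was given slightly increased contrast.

Tones are pushed away from mid-grey across the whole image — a global contrast change.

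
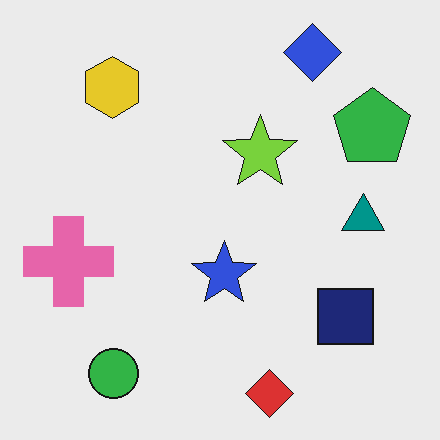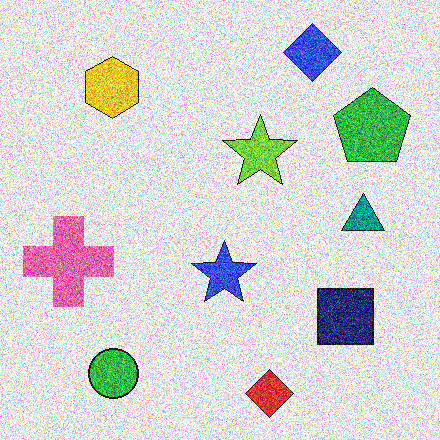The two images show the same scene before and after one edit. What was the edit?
The image was degraded with a thick layer of grain.

Random speckle covers the whole image, including the flat background.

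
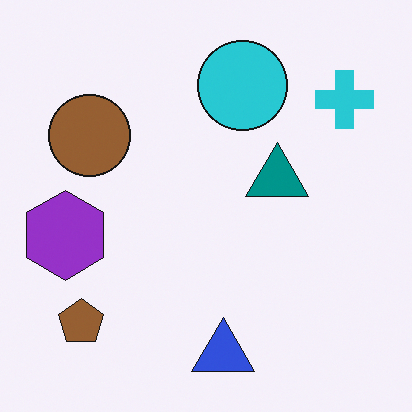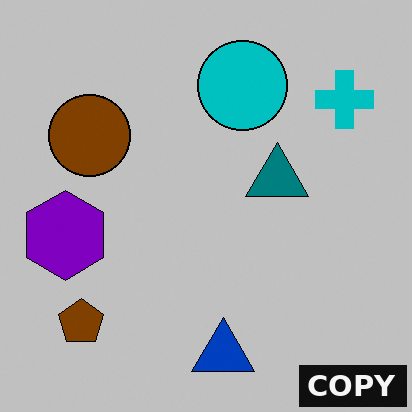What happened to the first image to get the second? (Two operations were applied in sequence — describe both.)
The second image is the first heavily posterized to just a handful of flat colors, then watermarked with the text "COPY" in the lower-right corner.

Each flat color has snapped to a coarser quantized level — most visibly, the near-white background has dropped to a flat grey. A dark label reading "COPY" appears in the lower-right corner.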